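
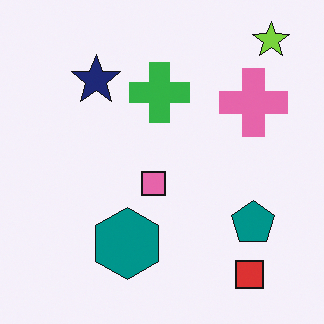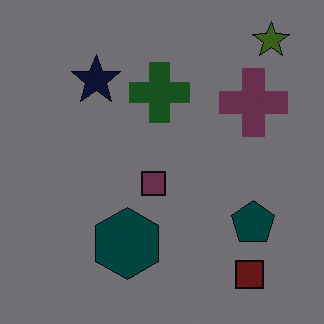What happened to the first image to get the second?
This is the original image substantially darkened.

Every pixel — background and shapes alike — is uniformly darkened.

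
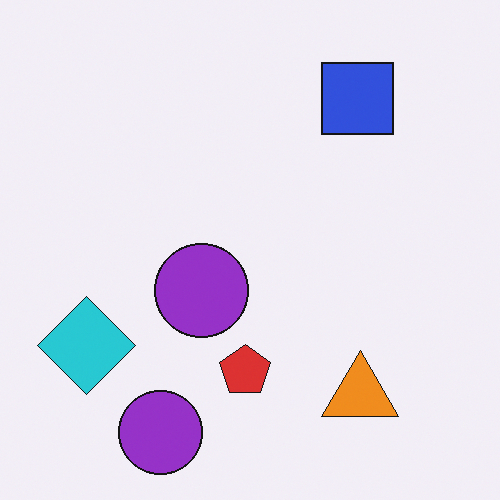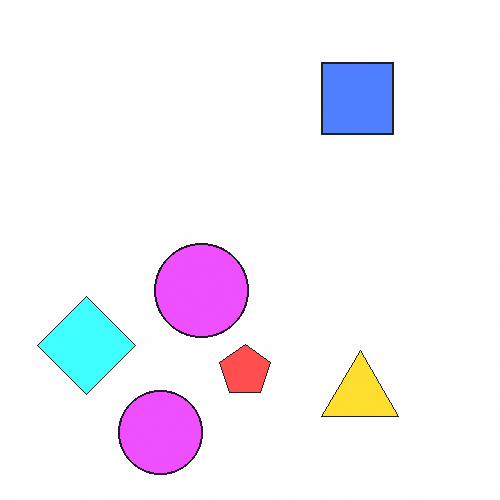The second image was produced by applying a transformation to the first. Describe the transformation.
The second image is the first substantially brightened.

Every pixel — background and shapes alike — is uniformly brightened.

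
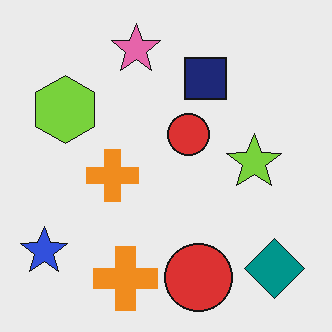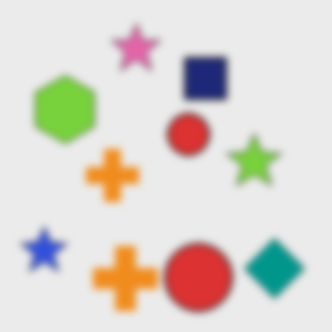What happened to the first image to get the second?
This is the original image moderately blurred.

Shape edges and outlines are uniformly softened across the whole image.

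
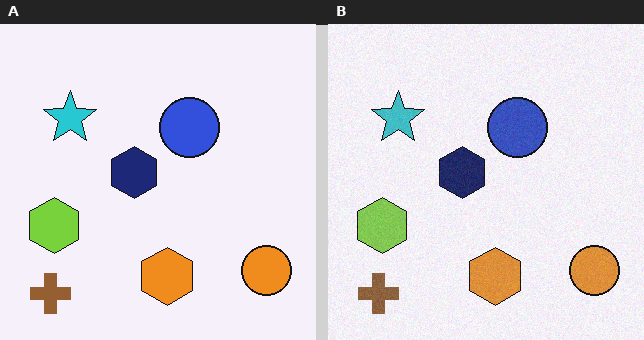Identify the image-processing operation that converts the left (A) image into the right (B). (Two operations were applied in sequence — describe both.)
The image was slightly desaturated, then degraded with light additive noise.

All colors are more muted and greyish — a global saturation change. Random speckle covers the whole image, including the flat background.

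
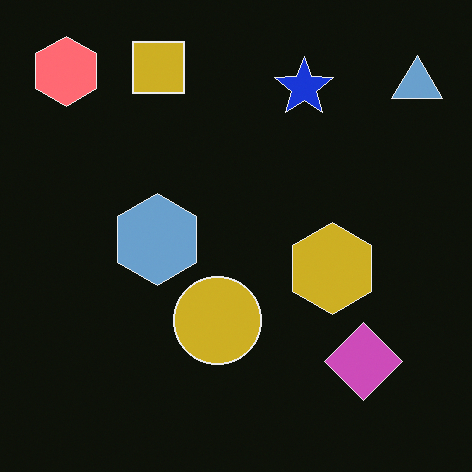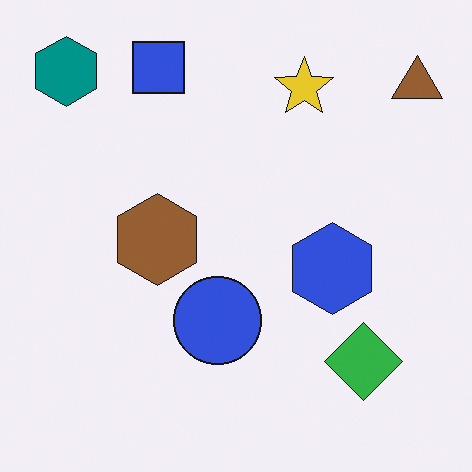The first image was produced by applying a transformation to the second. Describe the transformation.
The transformation is: color-inverted (negative).

The light background has become dark and every shape's color is its complement — a photographic negative.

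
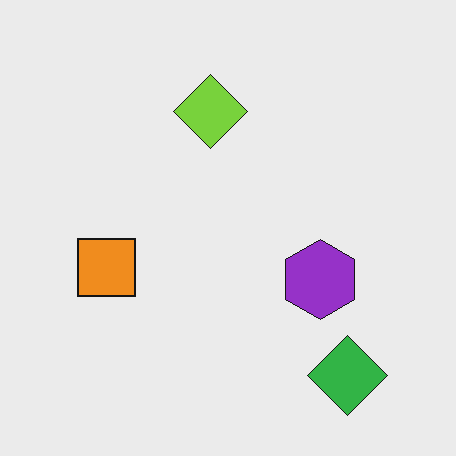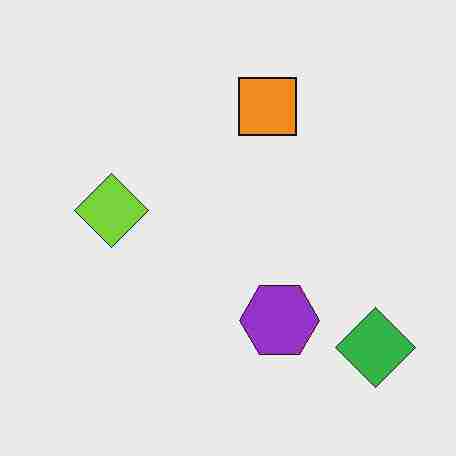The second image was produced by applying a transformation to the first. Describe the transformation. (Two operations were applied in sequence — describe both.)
The transformation is: heavily JPEG-compressed with obvious blocking artifacts, then transposed (reflected across the top-left ↔ bottom-right diagonal).

Blocky 8×8 compression artifacts appear around shape edges and the flat background shows ringing — characteristic JPEG degradation. Shapes have swapped their row and column positions — what was in the top-right is now in the bottom-left — a diagonal reflection.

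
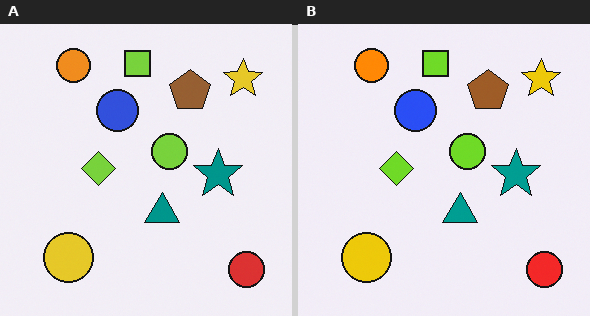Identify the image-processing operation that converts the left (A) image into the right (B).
It was slightly oversaturated.

All colors are more vivid — a global saturation change.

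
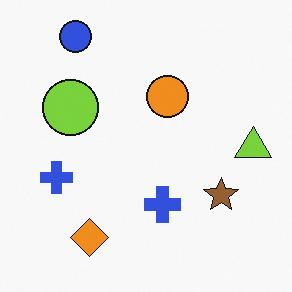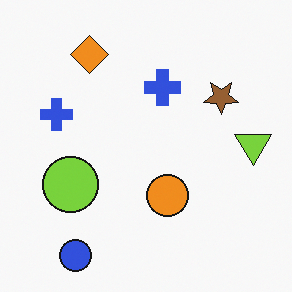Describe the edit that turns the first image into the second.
This is the original image flipped vertically (top ↔ bottom).

The blue circle is in the top-left of the first image and the bottom-left of the second — shapes on opposite sides of the horizontal midline have swapped in a mirror flip.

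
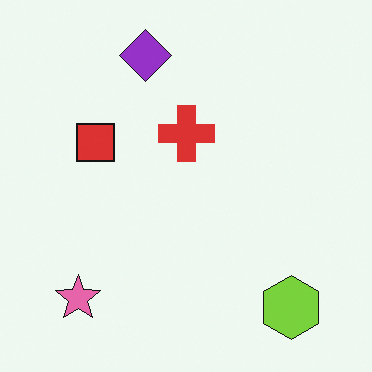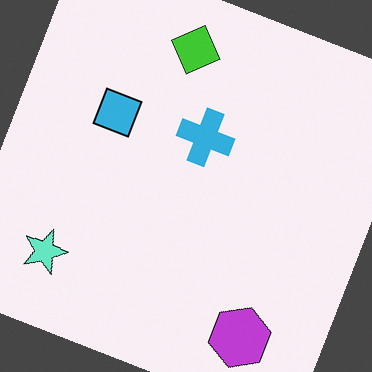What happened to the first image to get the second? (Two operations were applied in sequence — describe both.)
It was hue-shifted by a large amount, then rotated clockwise by a clearly visible amount.

Every shape's color has rotated by the same amount around the hue wheel — a uniform hue shift. Every shape is tilted by the same angle and the image corners show triangular fill wedges — a whole-image rotation by a non-right angle.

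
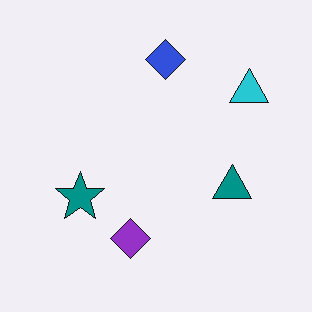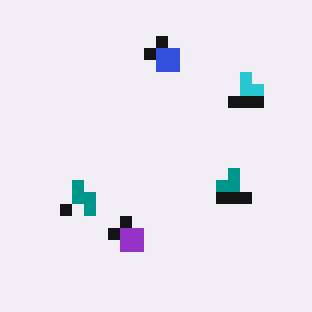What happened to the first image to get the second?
The second image is the first coarsely pixelated.

Shapes are reduced to large square blocks; fine edges and outlines are lost — a downscale-then-upscale (mosaic) effect.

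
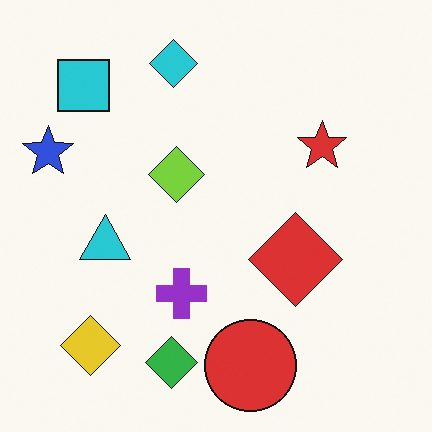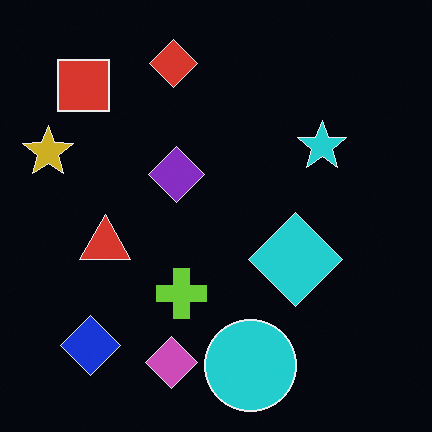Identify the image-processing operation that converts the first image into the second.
The second image is the first color-inverted (negative).

The light background has become dark and every shape's color is its complement — a photographic negative.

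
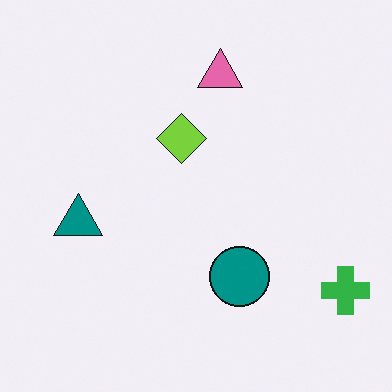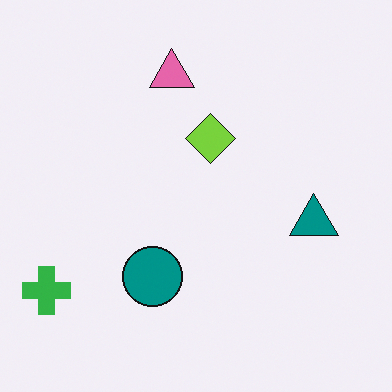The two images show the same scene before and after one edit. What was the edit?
Flipped horizontally (left ↔ right).

The green cross is in the bottom-right of the first image and the bottom-left of the second — shapes on opposite sides of the vertical midline have swapped in a mirror flip.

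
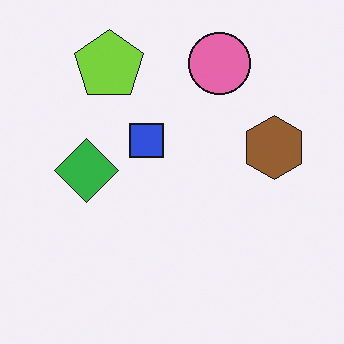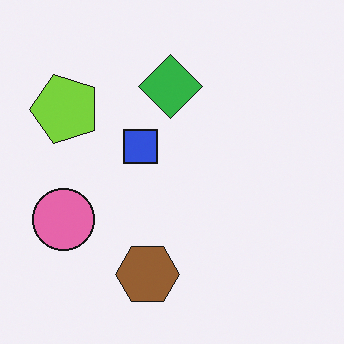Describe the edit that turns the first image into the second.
The image was transposed (reflected across the top-left ↔ bottom-right diagonal).

Shapes have swapped their row and column positions — what was in the top-right is now in the bottom-left — a diagonal reflection.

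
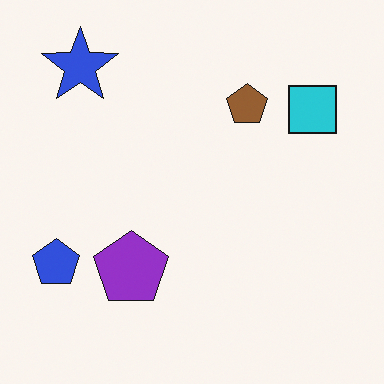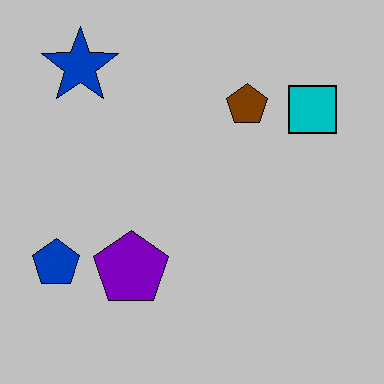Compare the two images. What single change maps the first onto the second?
Aggressively posterized.

Each flat color has snapped to a coarser quantized level — most visibly, the near-white background has dropped to a flat grey.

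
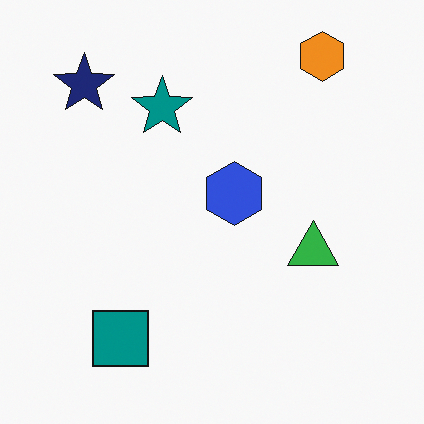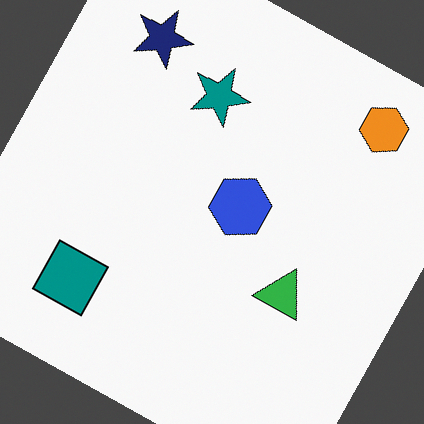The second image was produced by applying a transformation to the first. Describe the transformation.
The transformation is: rotated clockwise by a moderate amount.

Every shape is tilted by the same angle and the image corners show triangular fill wedges — a whole-image rotation by a non-right angle.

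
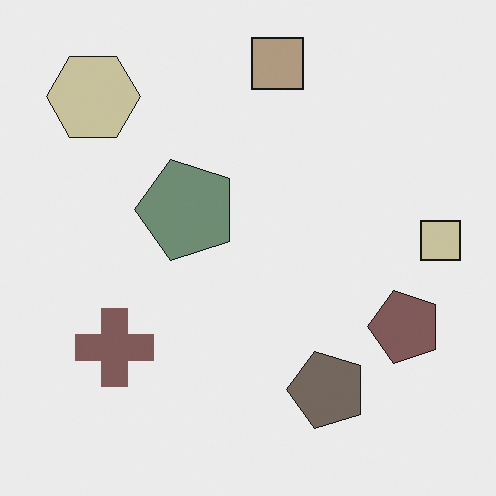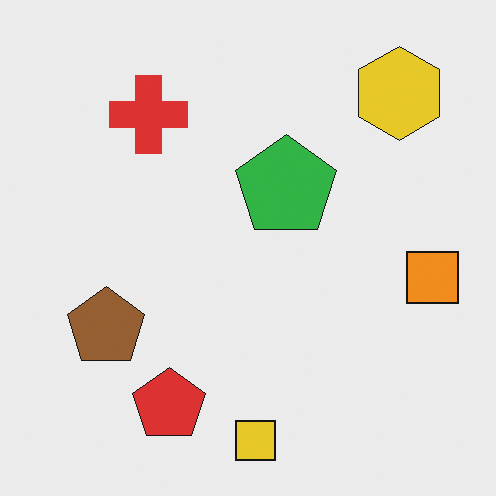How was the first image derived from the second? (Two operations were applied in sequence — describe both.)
The first image is the second rotated 90° counter-clockwise, then made much more muted (saturation change).

The yellow hexagon sits in the top-right of the second image and the top-left of the first — consistent with a whole-image 90° counter-clockwise rotation. All colors are more muted and greyish — a global saturation change.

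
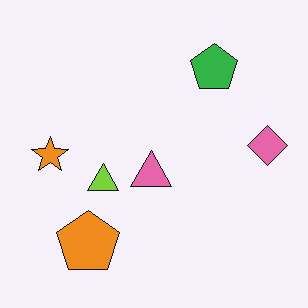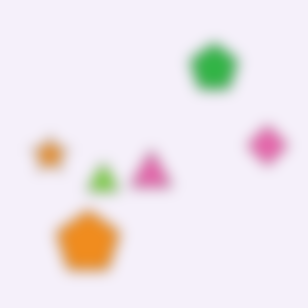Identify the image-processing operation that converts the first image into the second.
The image was strongly gaussian-blurred.

Shape edges and outlines are uniformly softened across the whole image.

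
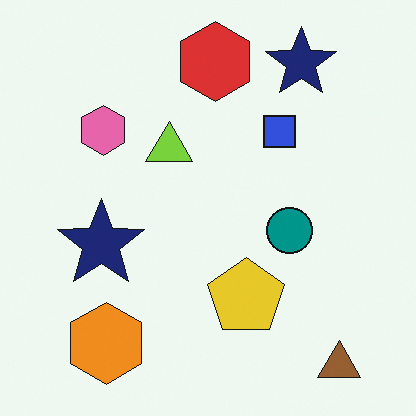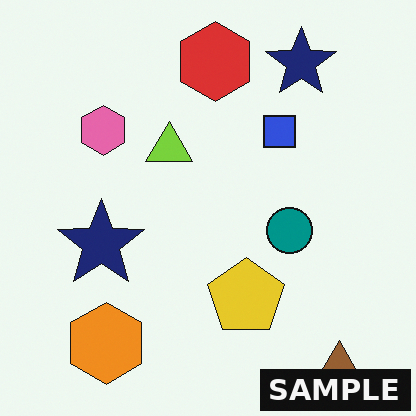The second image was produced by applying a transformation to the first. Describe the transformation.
The second image is the first watermarked with the text "SAMPLE" in the lower-right corner.

A dark label reading "SAMPLE" appears in the lower-right corner.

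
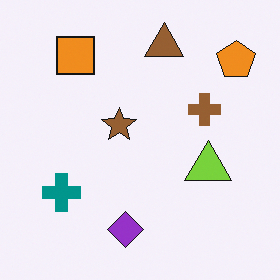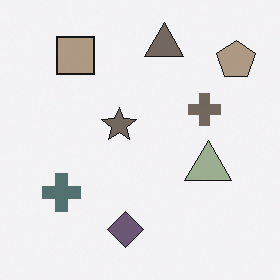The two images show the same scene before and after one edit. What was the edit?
Heavily desaturated.

All colors are more muted and greyish — a global saturation change.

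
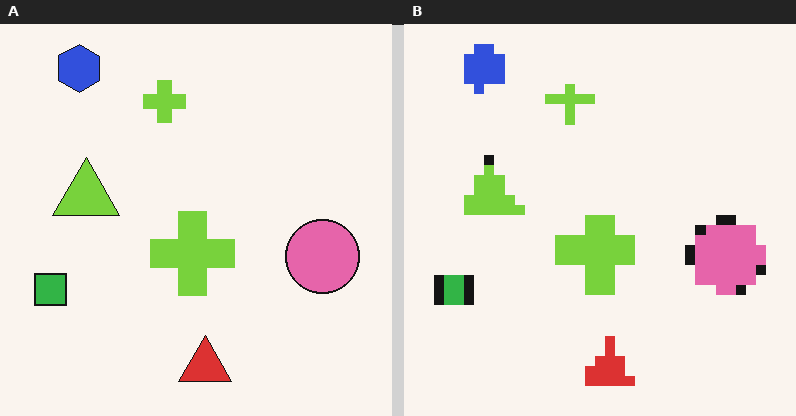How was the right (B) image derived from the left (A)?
This is the original image coarsely pixelated.

Shapes are reduced to large square blocks; fine edges and outlines are lost — a downscale-then-upscale (mosaic) effect.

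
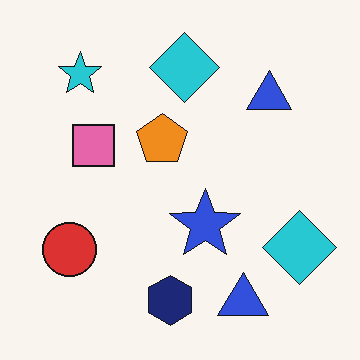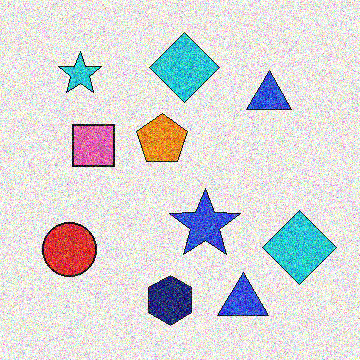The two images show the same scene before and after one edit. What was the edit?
This is the original image degraded with strong gaussian noise.

Random speckle covers the whole image, including the flat background.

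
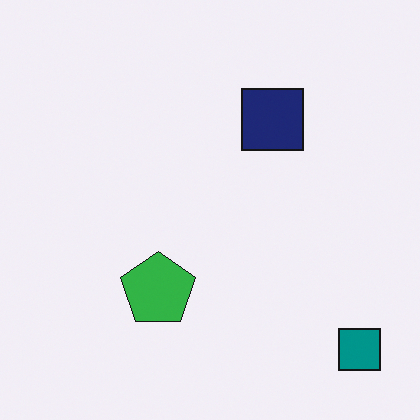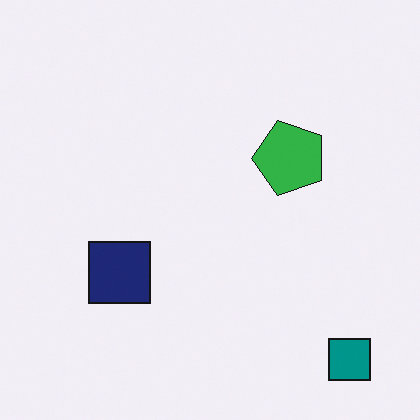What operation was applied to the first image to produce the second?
Transposed (reflected across the top-left ↔ bottom-right diagonal).

Shapes have swapped their row and column positions — what was in the top-right is now in the bottom-left — a diagonal reflection.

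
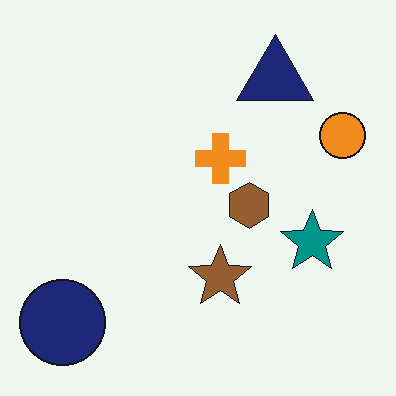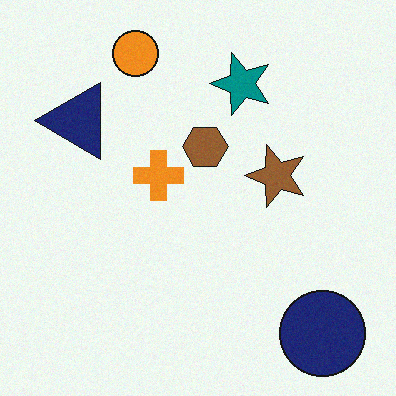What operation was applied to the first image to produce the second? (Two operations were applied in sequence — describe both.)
Degraded with light additive noise, then rotated 90° counter-clockwise.

Random speckle covers the whole image, including the flat background. The navy circle sits in the bottom-left of the first image and the bottom-right of the second — consistent with a whole-image 90° counter-clockwise rotation.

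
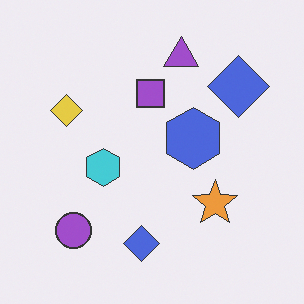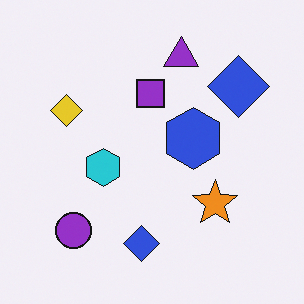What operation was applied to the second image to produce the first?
Given slightly reduced contrast.

Tones are pushed toward mid-grey across the whole image — a global contrast change.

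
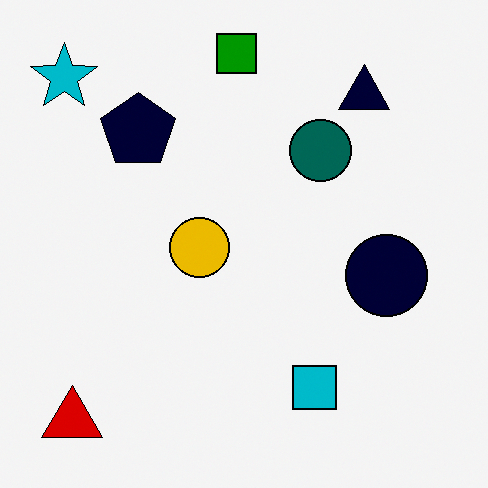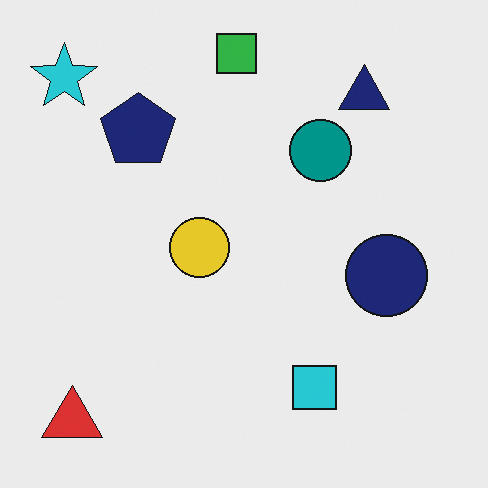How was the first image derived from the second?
This is the original image boosted in contrast.

Tones are pushed away from mid-grey across the whole image — a global contrast change.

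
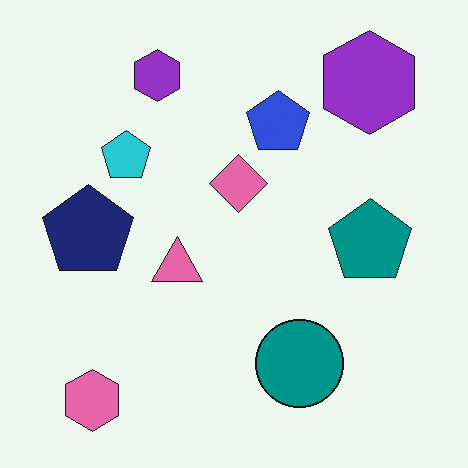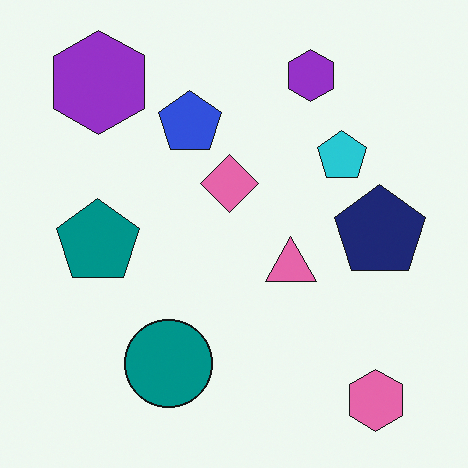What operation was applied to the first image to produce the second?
Flipped horizontally (left ↔ right).

The navy pentagon is in the left of the first image and the right of the second — shapes on opposite sides of the vertical midline have swapped in a mirror flip.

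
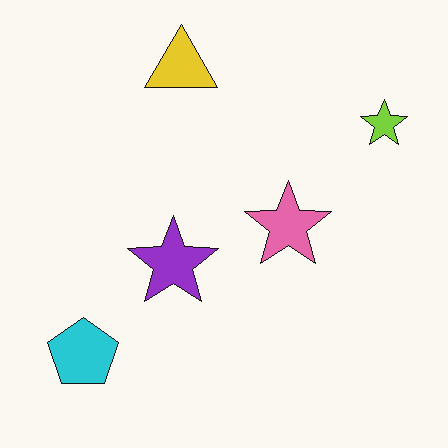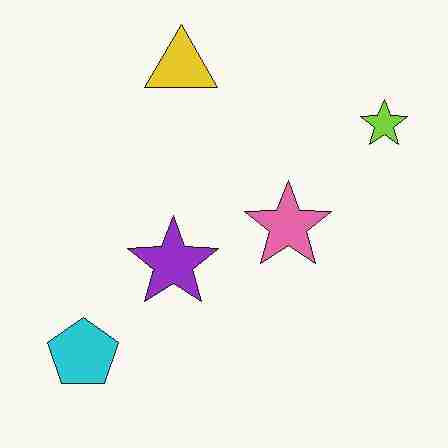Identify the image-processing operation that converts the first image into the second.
This is the original image heavily JPEG-compressed with obvious blocking artifacts.

Blocky 8×8 compression artifacts appear around shape edges and the flat background shows ringing — characteristic JPEG degradation.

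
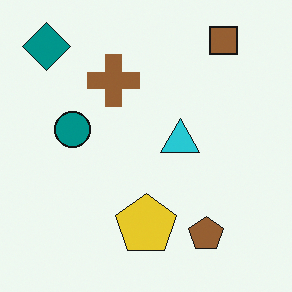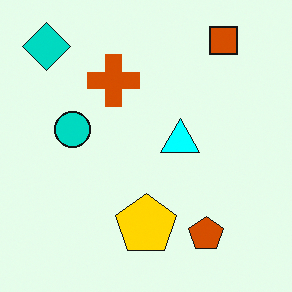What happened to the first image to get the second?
The transformation is: made much more vivid (saturation change).

All colors are more vivid — a global saturation change.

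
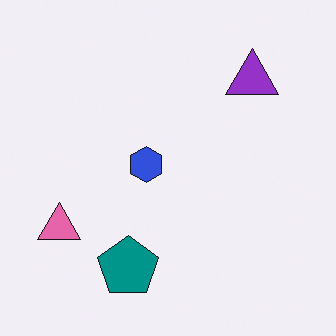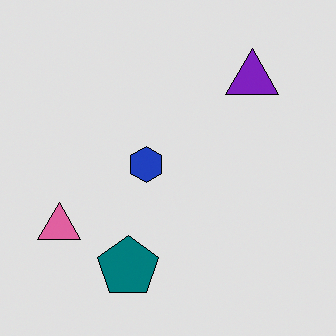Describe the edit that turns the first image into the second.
The image was posterized to a reduced palette.

Each flat color has snapped to a coarser quantized level — most visibly, the near-white background has dropped to a flat grey.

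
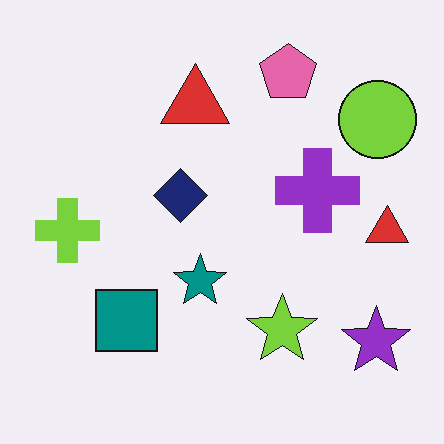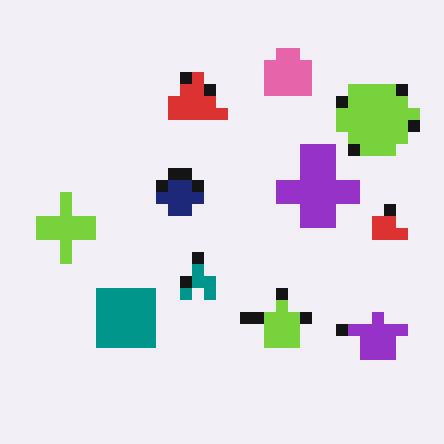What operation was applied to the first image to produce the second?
This is the original image coarsely pixelated.

Shapes are reduced to large square blocks; fine edges and outlines are lost — a downscale-then-upscale (mosaic) effect.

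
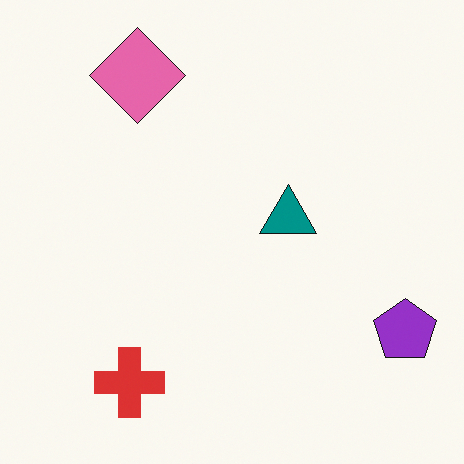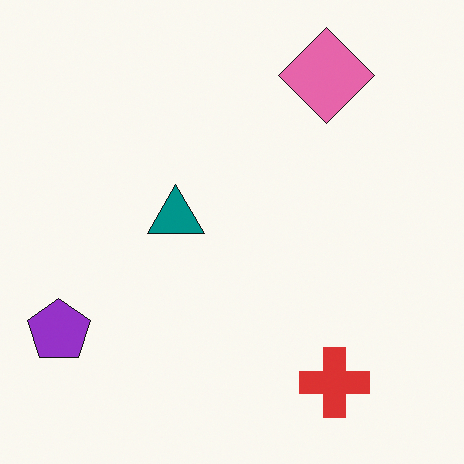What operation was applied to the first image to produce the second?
Flipped horizontally (left ↔ right).

The purple pentagon is in the bottom-right of the first image and the bottom-left of the second — shapes on opposite sides of the vertical midline have swapped in a mirror flip.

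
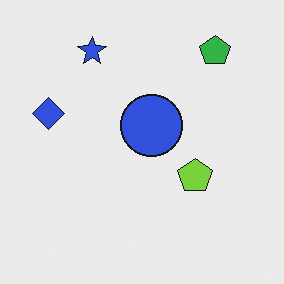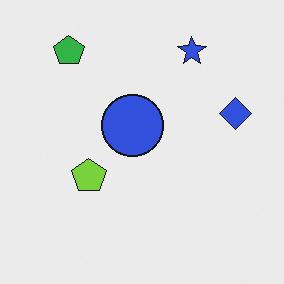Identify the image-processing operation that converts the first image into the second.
It was flipped horizontally (left ↔ right).

The blue diamond is in the left of the first image and the right of the second — shapes on opposite sides of the vertical midline have swapped in a mirror flip.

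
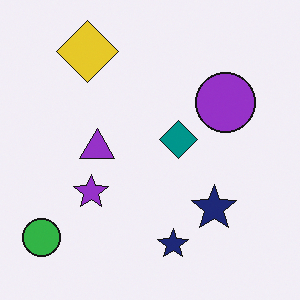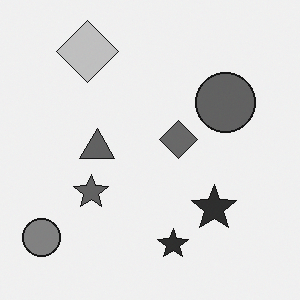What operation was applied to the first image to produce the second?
This is the original image converted to grayscale.

All color is removed — every shape is now a shade of grey.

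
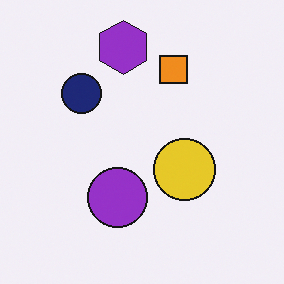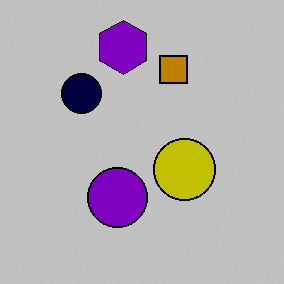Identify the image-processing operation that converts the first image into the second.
Aggressively posterized.

Each flat color has snapped to a coarser quantized level — most visibly, the near-white background has dropped to a flat grey.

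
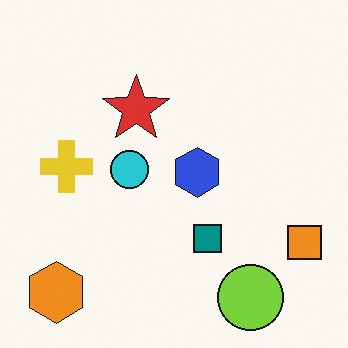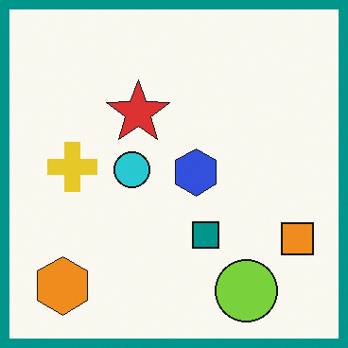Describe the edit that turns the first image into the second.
This is the original image framed with a teal border.

A solid teal frame runs around the edge of the second image, with the content slightly shrunk inside it.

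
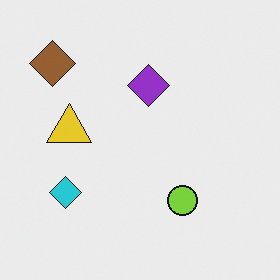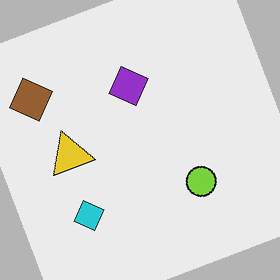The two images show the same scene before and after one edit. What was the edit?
It was rotated counter-clockwise by a moderate amount.

Every shape is tilted by the same angle and the image corners show triangular fill wedges — a whole-image rotation by a non-right angle.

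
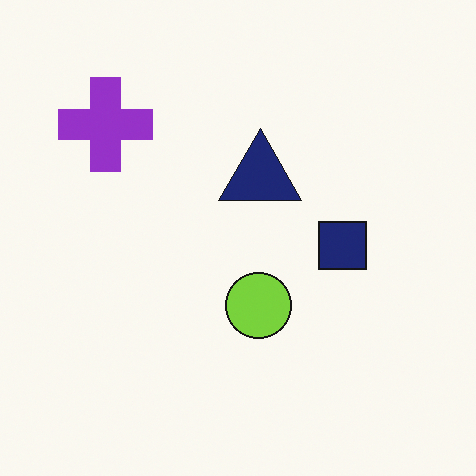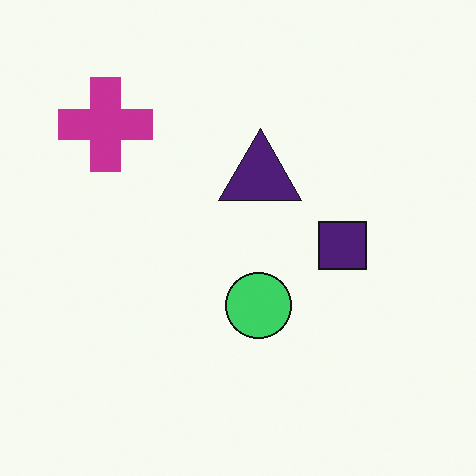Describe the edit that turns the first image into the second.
This is the original image hue-shifted by a small amount.

Every shape's color has rotated by the same amount around the hue wheel — a uniform hue shift.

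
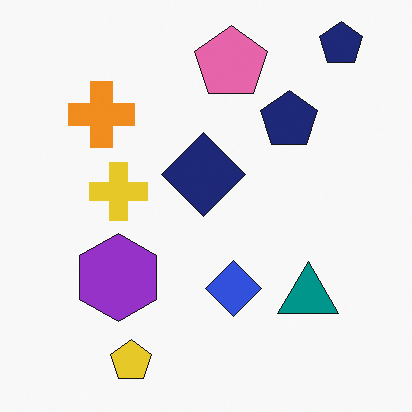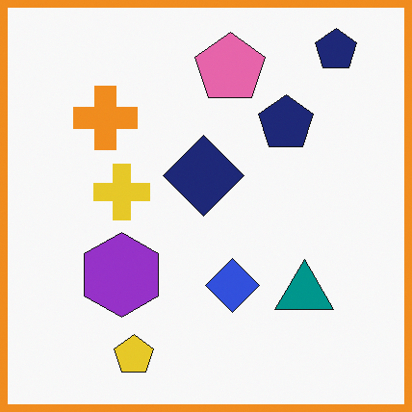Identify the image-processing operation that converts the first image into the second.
The image was framed with a orange border.

A solid orange frame runs around the edge of the second image, with the content slightly shrunk inside it.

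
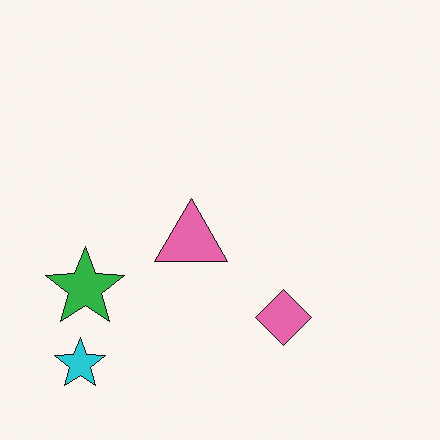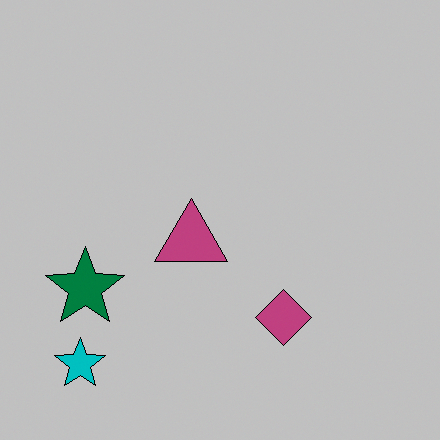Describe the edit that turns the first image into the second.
The transformation is: aggressively posterized.

Each flat color has snapped to a coarser quantized level — most visibly, the near-white background has dropped to a flat grey.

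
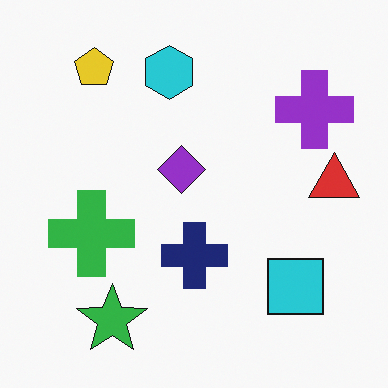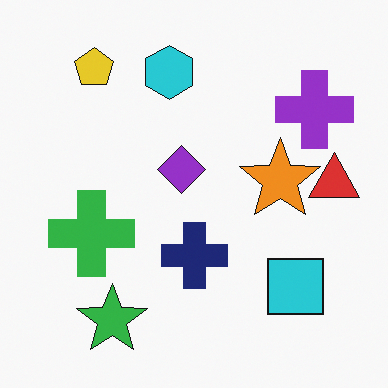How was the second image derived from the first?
The second image is the first overlaid with an additional orange star.

An orange star appears in the second image that is absent from the first.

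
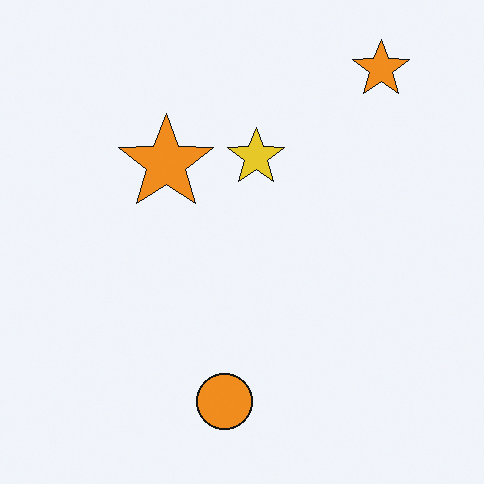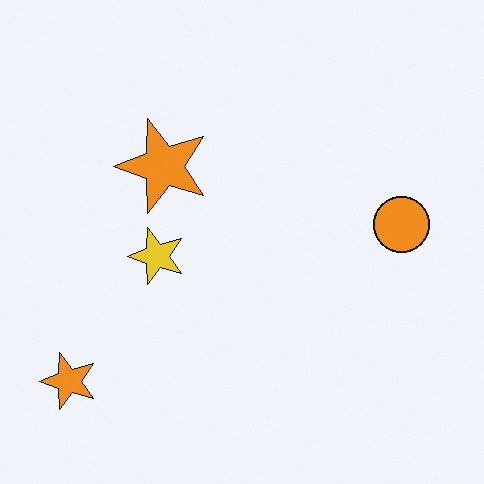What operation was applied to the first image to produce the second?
Transposed (reflected across the top-left ↔ bottom-right diagonal).

Shapes have swapped their row and column positions — what was in the top-right is now in the bottom-left — a diagonal reflection.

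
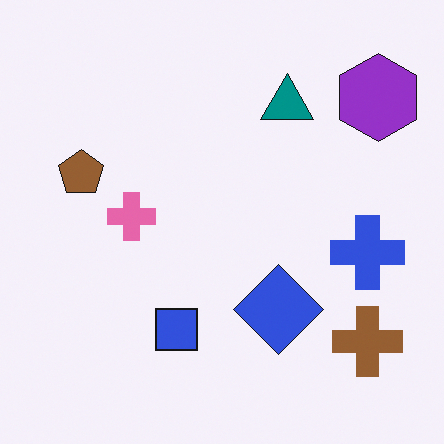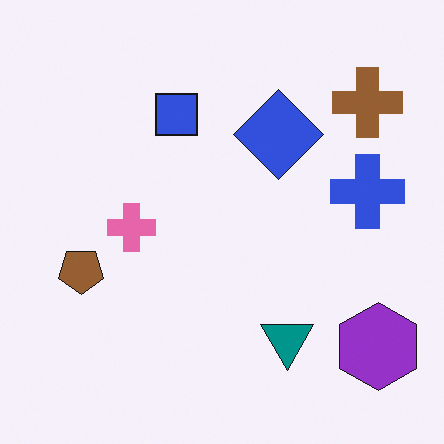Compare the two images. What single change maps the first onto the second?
It was flipped vertically (top ↔ bottom).

The purple hexagon is in the top-right of the first image and the bottom-right of the second — shapes on opposite sides of the horizontal midline have swapped in a mirror flip.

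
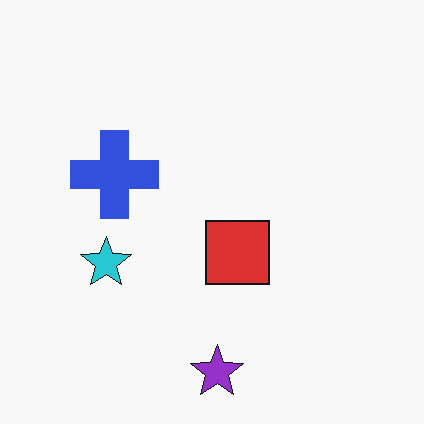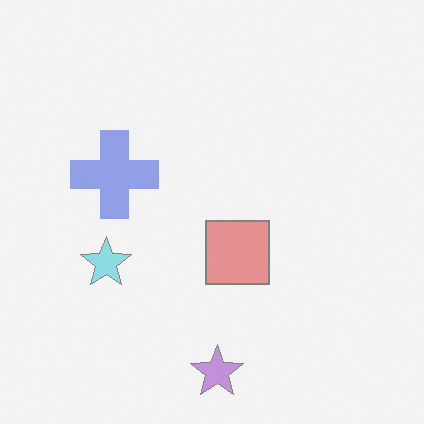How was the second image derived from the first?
This is the original image given much lower contrast.

Tones are pushed toward mid-grey across the whole image — a global contrast change.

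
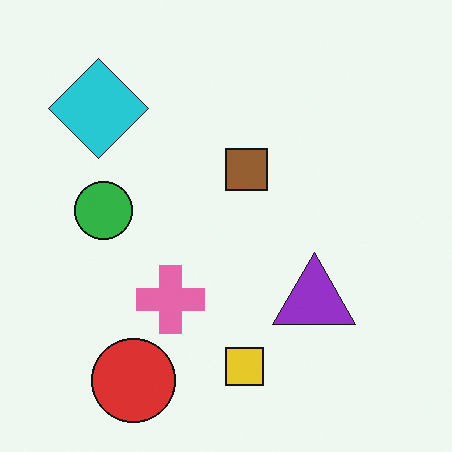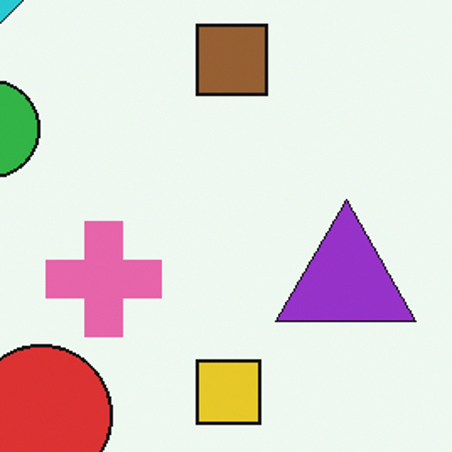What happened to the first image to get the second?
The second image is the first cropped tightly and scaled back up.

The visible shapes are larger and the field of view is narrower; shapes near the original edges may be partly or wholly outside the frame — a crop-and-rescale.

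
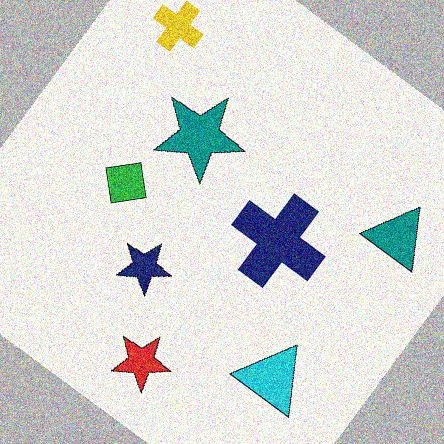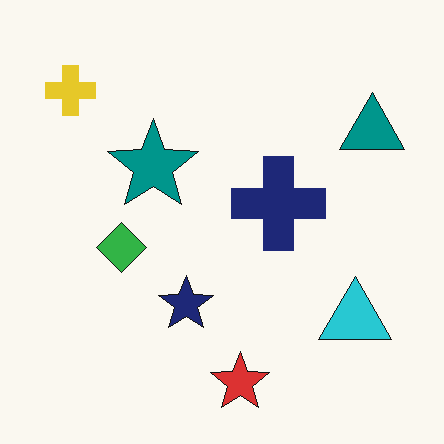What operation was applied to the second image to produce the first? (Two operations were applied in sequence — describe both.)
The image was rotated clockwise by a large amount — several tens of degrees, then degraded with strong gaussian noise.

Every shape is tilted by the same angle and the image corners show triangular fill wedges — a whole-image rotation by a non-right angle. Random speckle covers the whole image, including the flat background.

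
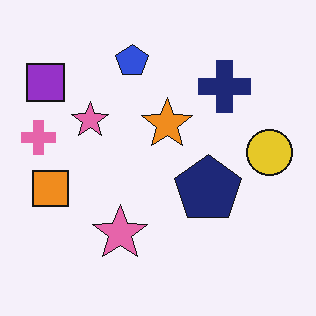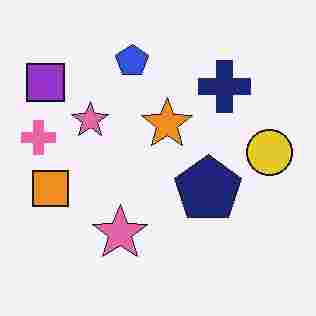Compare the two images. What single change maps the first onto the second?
It was heavily JPEG-compressed with obvious blocking artifacts.

Blocky 8×8 compression artifacts appear around shape edges and the flat background shows ringing — characteristic JPEG degradation.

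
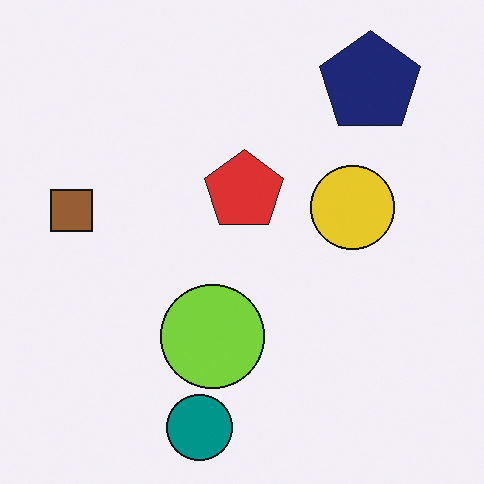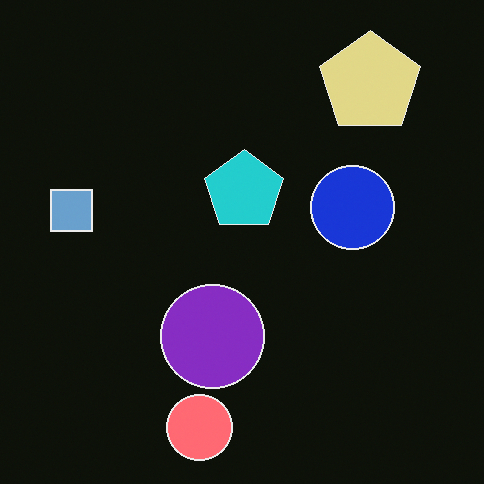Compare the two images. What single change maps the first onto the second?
It was color-inverted (negative).

The light background has become dark and every shape's color is its complement — a photographic negative.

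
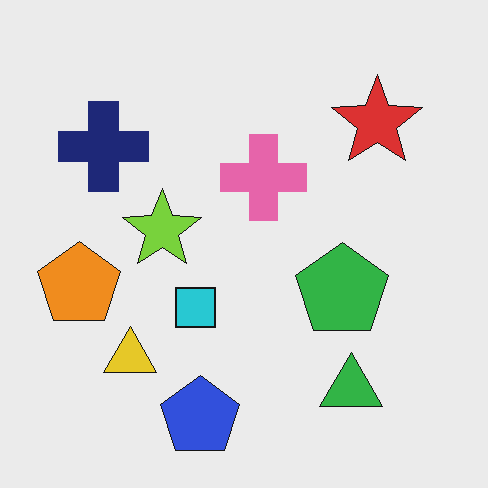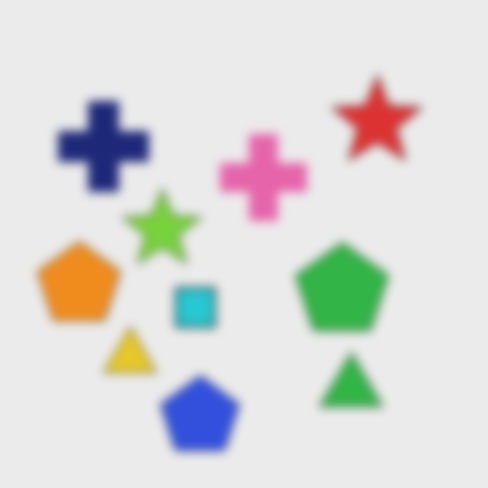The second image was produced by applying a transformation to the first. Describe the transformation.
Heavily blurred.

Shape edges and outlines are uniformly softened across the whole image.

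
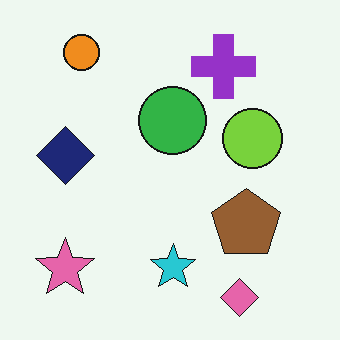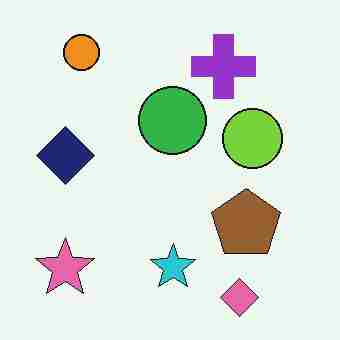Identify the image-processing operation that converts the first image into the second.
The second image is the first heavily JPEG-compressed with obvious blocking artifacts.

Blocky 8×8 compression artifacts appear around shape edges and the flat background shows ringing — characteristic JPEG degradation.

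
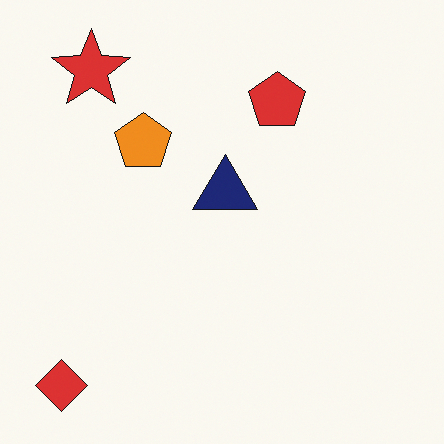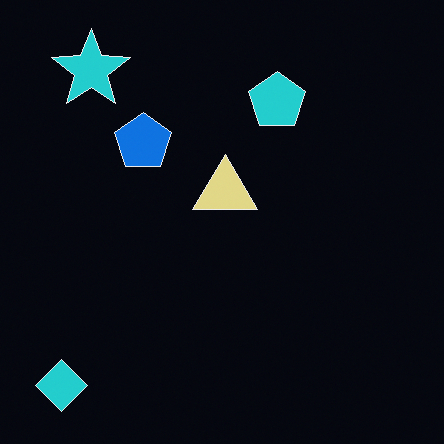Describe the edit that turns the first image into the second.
The image was color-inverted (negative).

The light background has become dark and every shape's color is its complement — a photographic negative.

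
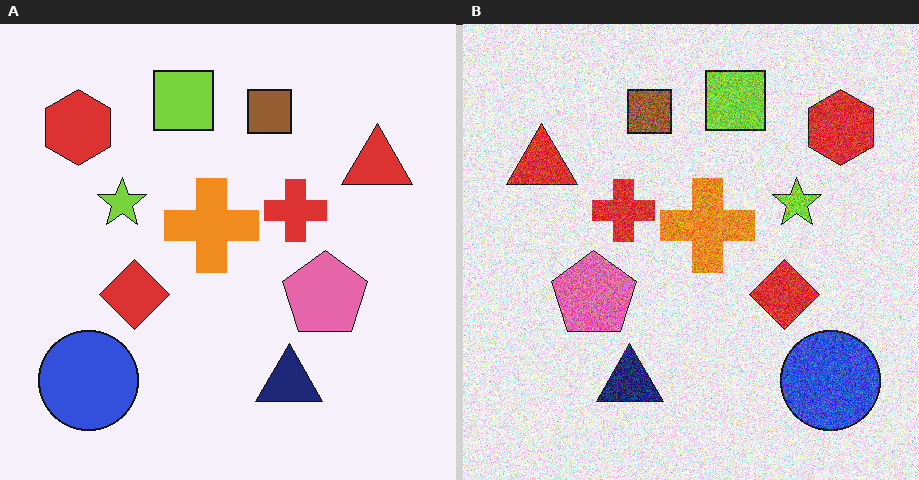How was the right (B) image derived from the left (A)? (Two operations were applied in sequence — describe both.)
The right (B) image is the left (A) flipped horizontally (left ↔ right), then degraded with strong gaussian noise.

The red hexagon is in the top-left of the left (A) image and the top-right of the right (B) — shapes on opposite sides of the vertical midline have swapped in a mirror flip. Random speckle covers the whole image, including the flat background.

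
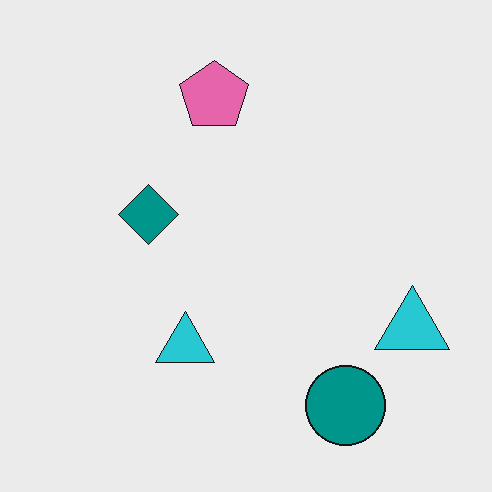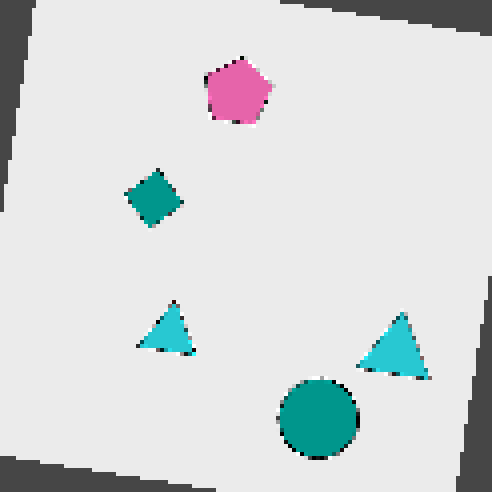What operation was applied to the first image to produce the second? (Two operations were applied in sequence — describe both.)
The transformation is: rotated clockwise by a few degrees, then mildly pixelated.

Every shape is tilted by the same angle and the image corners show triangular fill wedges — a whole-image rotation by a non-right angle. Shapes are reduced to large square blocks; fine edges and outlines are lost — a downscale-then-upscale (mosaic) effect.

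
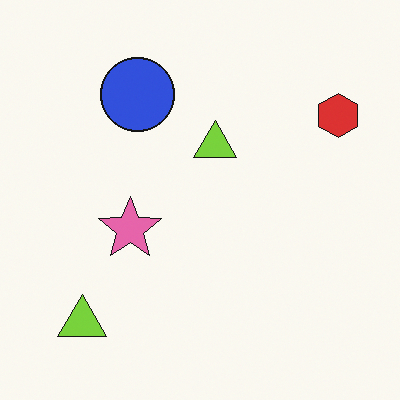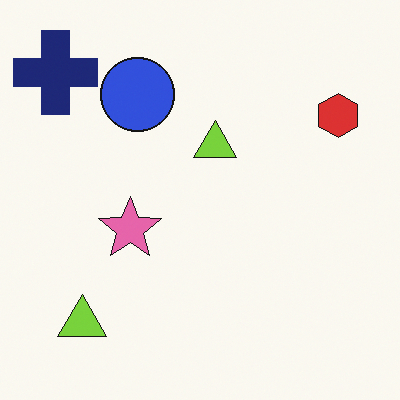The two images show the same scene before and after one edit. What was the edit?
The image was overlaid with an additional navy cross.

A navy cross appears in the second image that is absent from the first.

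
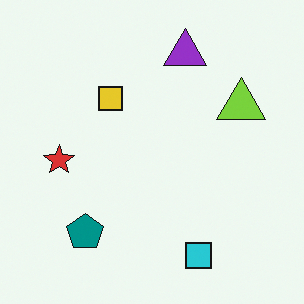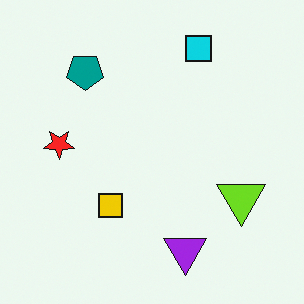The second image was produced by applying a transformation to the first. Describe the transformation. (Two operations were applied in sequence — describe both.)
This is the original image slightly oversaturated, then flipped vertically (top ↔ bottom).

All colors are more vivid — a global saturation change. The cyan square is in the bottom of the first image and the top of the second — shapes on opposite sides of the horizontal midline have swapped in a mirror flip.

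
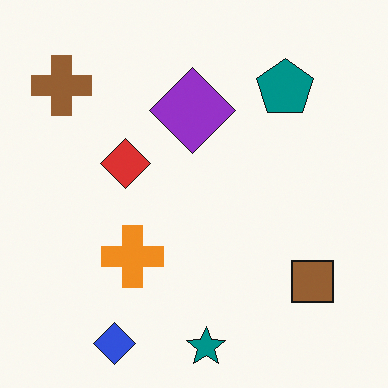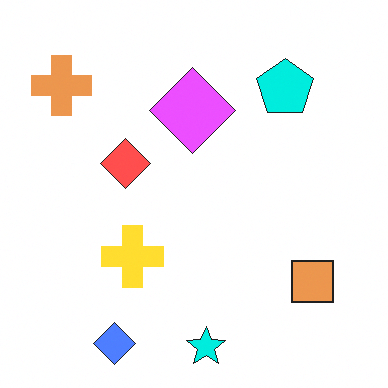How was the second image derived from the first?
The transformation is: brightened a lot.

Every pixel — background and shapes alike — is uniformly brightened.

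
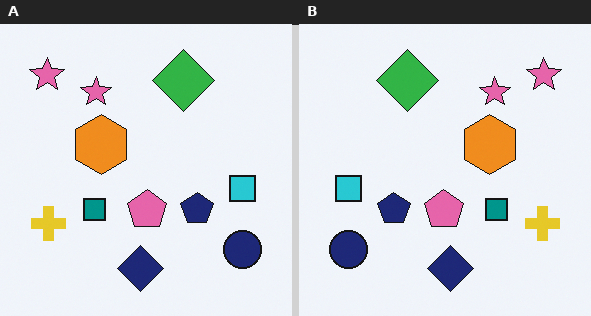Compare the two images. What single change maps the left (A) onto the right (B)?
Flipped horizontally (left ↔ right).

The yellow cross is in the bottom-left of the left (A) image and the bottom-right of the right (B) — shapes on opposite sides of the vertical midline have swapped in a mirror flip.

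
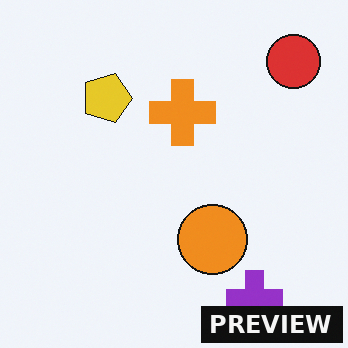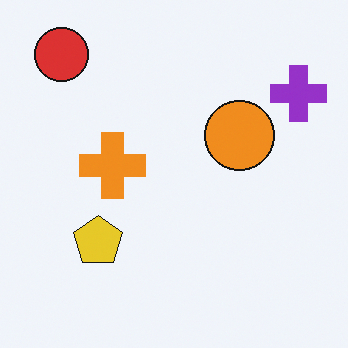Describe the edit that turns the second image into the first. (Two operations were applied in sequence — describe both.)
This is the original image rotated 90° clockwise, then watermarked with the text "PREVIEW" in the lower-right corner.

The red circle sits in the top-left of the second image and the top-right of the first — consistent with a whole-image 90° clockwise rotation. A dark label reading "PREVIEW" appears in the lower-right corner.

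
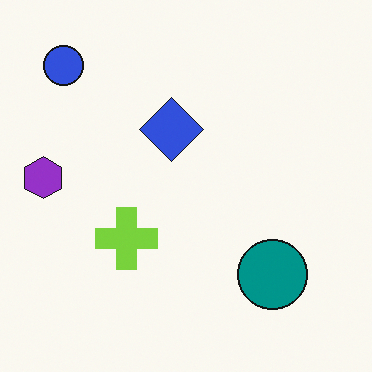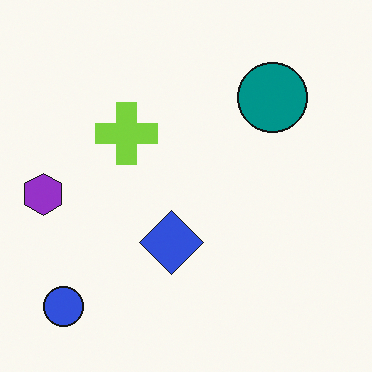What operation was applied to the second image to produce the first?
The image was flipped vertically (top ↔ bottom).

The blue circle is in the bottom-left of the second image and the top-left of the first — shapes on opposite sides of the horizontal midline have swapped in a mirror flip.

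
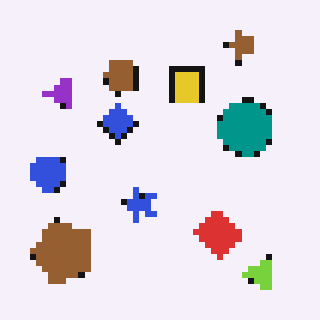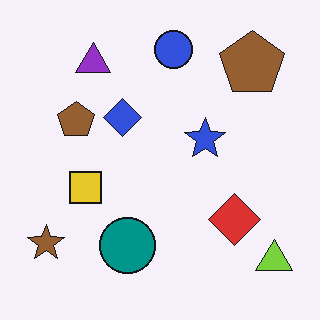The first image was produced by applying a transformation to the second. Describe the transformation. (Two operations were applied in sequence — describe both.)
This is the original image transposed (reflected across the top-left ↔ bottom-right diagonal), then pixelated into visible square blocks.

Shapes have swapped their row and column positions — what was in the top-right is now in the bottom-left — a diagonal reflection. Shapes are reduced to large square blocks; fine edges and outlines are lost — a downscale-then-upscale (mosaic) effect.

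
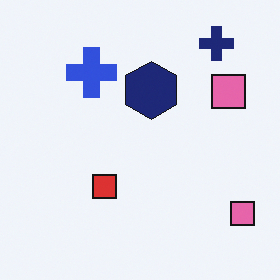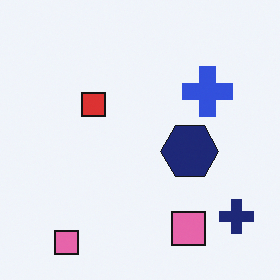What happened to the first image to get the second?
Rotated 90° clockwise.

The navy cross sits in the top-right of the first image and the bottom-right of the second — consistent with a whole-image 90° clockwise rotation.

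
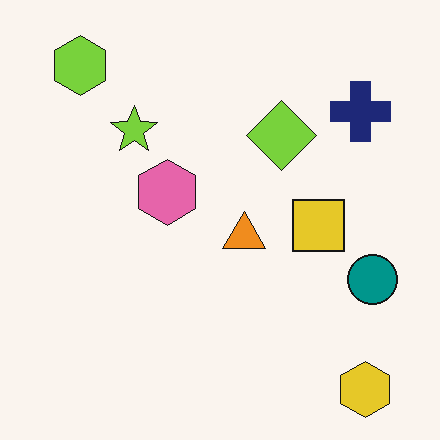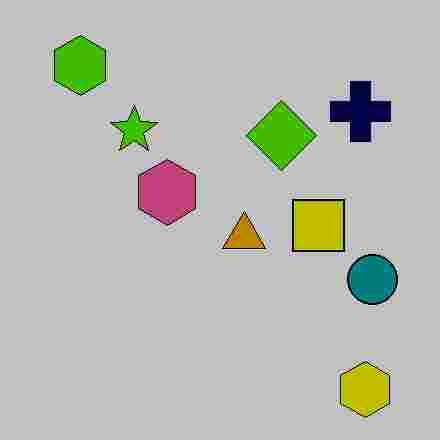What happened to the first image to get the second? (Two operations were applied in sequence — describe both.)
The image was aggressively posterized, then heavily JPEG-compressed with obvious blocking artifacts.

Each flat color has snapped to a coarser quantized level — most visibly, the near-white background has dropped to a flat grey. Blocky 8×8 compression artifacts appear around shape edges and the flat background shows ringing — characteristic JPEG degradation.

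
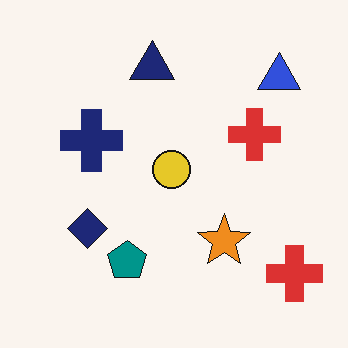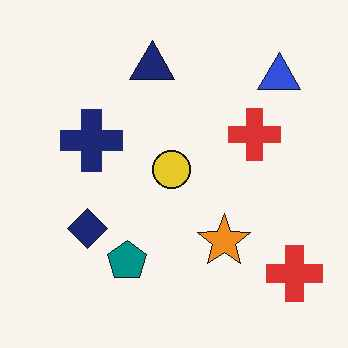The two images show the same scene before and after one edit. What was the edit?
This is the original image JPEG-compressed with visible artifacts.

Blocky 8×8 compression artifacts appear around shape edges and the flat background shows ringing — characteristic JPEG degradation.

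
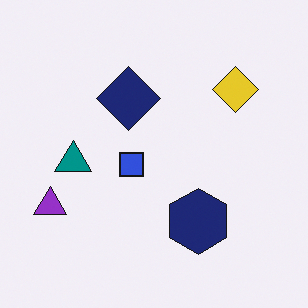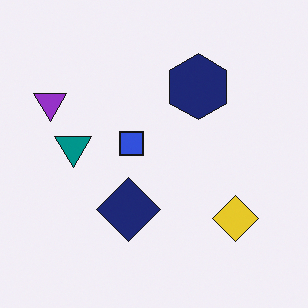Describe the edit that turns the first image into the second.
The image was flipped vertically (top ↔ bottom).

The navy hexagon is in the bottom of the first image and the top of the second — shapes on opposite sides of the horizontal midline have swapped in a mirror flip.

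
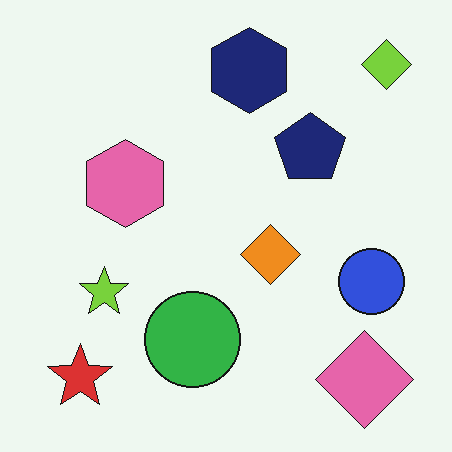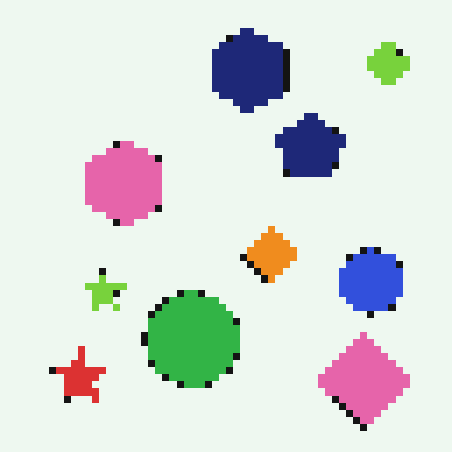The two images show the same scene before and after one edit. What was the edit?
Pixelated into visible square blocks.

Shapes are reduced to large square blocks; fine edges and outlines are lost — a downscale-then-upscale (mosaic) effect.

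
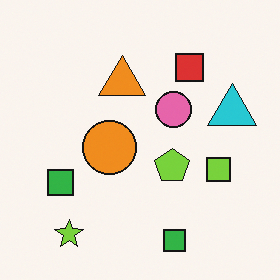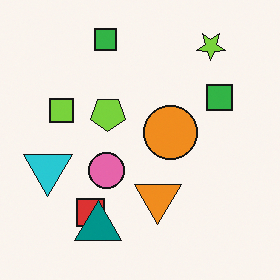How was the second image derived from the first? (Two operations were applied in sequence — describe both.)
The image was rotated 180°, then overlaid with an additional teal triangle.

The lime star sits in the bottom-left of the first image and the top-right of the second — consistent with a whole-image 180° rotation. A teal triangle appears in the second image that is absent from the first.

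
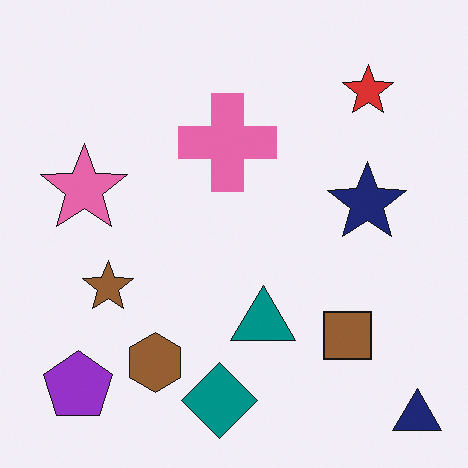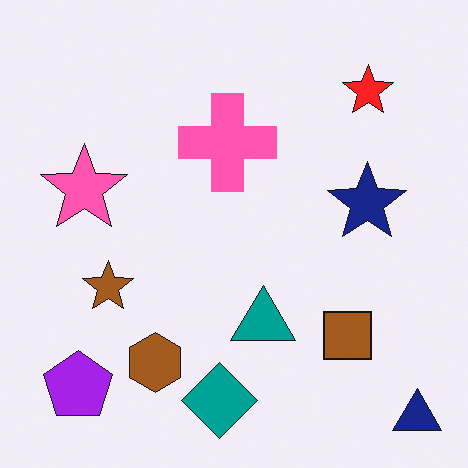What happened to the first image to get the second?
Slightly oversaturated.

All colors are more vivid — a global saturation change.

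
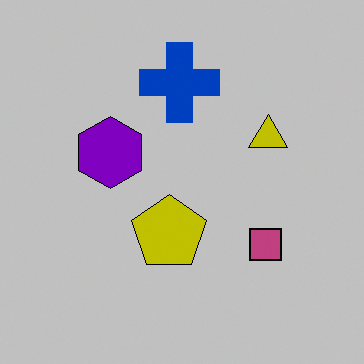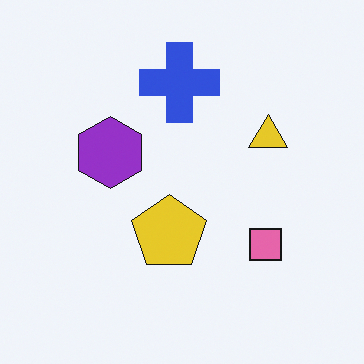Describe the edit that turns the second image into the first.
It was aggressively posterized.

Each flat color has snapped to a coarser quantized level — most visibly, the near-white background has dropped to a flat grey.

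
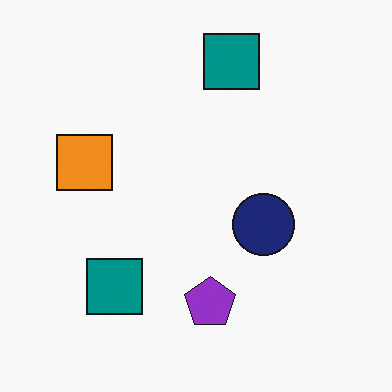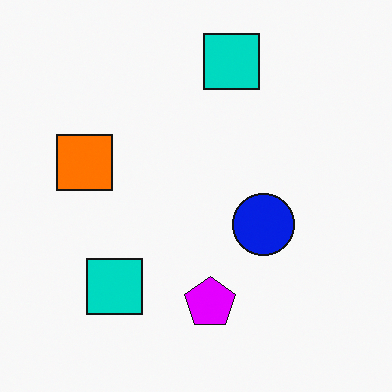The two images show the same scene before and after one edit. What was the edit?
The image was made much more vivid (saturation change).

All colors are more vivid — a global saturation change.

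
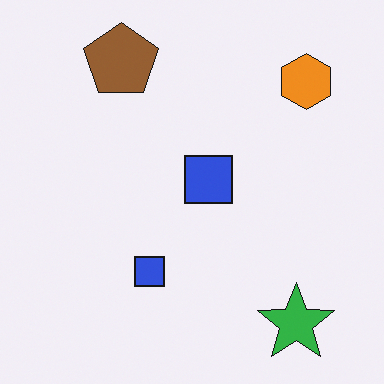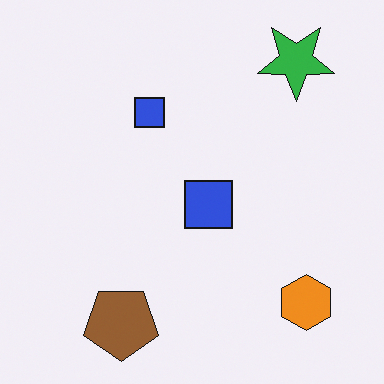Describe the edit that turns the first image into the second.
The transformation is: flipped vertically (top ↔ bottom).

The green star is in the bottom-right of the first image and the top-right of the second — shapes on opposite sides of the horizontal midline have swapped in a mirror flip.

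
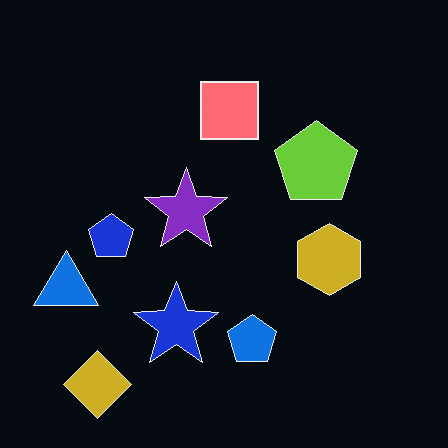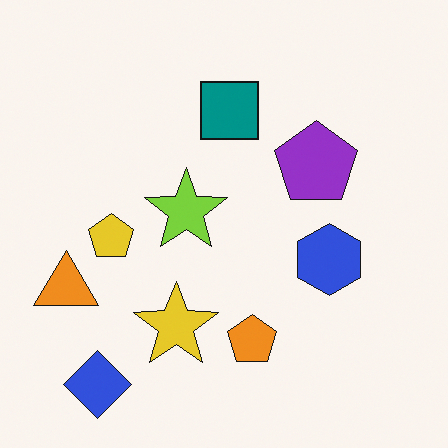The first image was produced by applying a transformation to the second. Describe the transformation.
The image was color-inverted (negative).

The light background has become dark and every shape's color is its complement — a photographic negative.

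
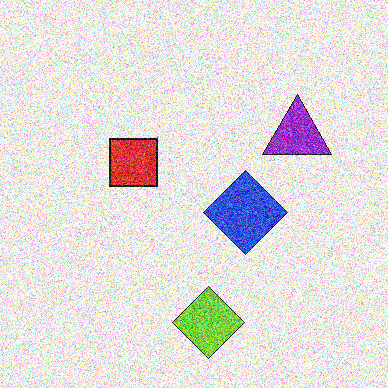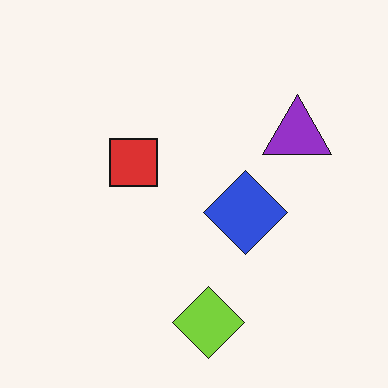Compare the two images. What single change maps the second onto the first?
The image was degraded with a thick layer of grain.

Random speckle covers the whole image, including the flat background.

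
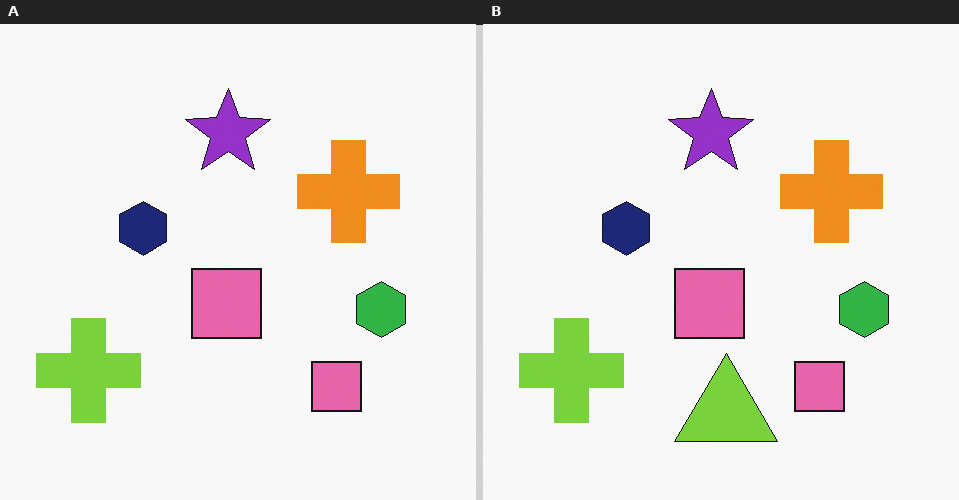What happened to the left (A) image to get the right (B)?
The image was overlaid with an additional lime triangle.

A lime triangle appears in the right (B) image that is absent from the left (A).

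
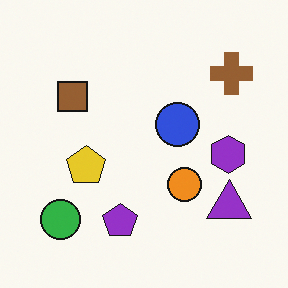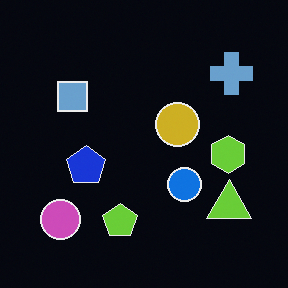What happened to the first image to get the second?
Color-inverted (negative).

The light background has become dark and every shape's color is its complement — a photographic negative.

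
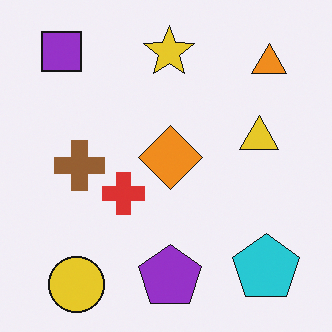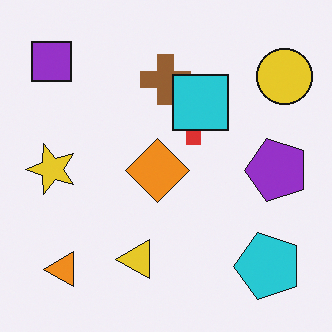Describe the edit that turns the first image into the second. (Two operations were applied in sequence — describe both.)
Transposed (reflected across the top-left ↔ bottom-right diagonal), then overlaid with an additional cyan square.

Shapes have swapped their row and column positions — what was in the top-right is now in the bottom-left — a diagonal reflection. A cyan square appears in the second image that is absent from the first.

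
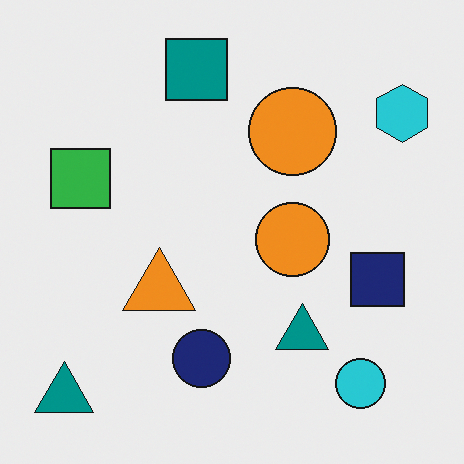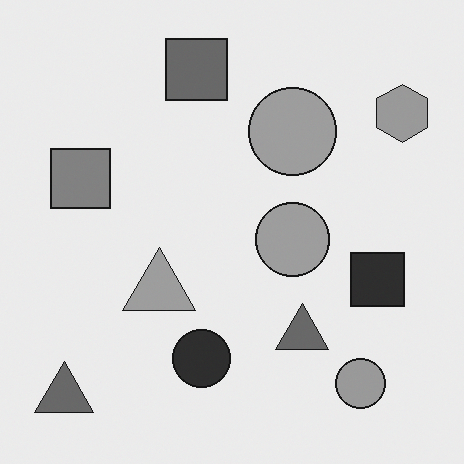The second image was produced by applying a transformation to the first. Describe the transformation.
The transformation is: converted to grayscale.

All color is removed — every shape is now a shade of grey.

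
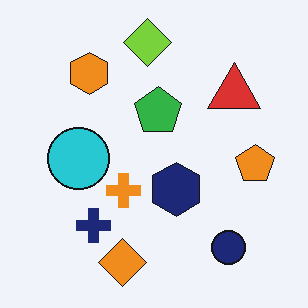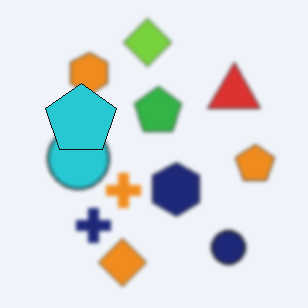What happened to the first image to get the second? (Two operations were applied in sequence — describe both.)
The second image is the first slightly softened, then overlaid with an additional cyan pentagon.

Shape edges and outlines are uniformly softened across the whole image. A cyan pentagon appears in the second image that is absent from the first.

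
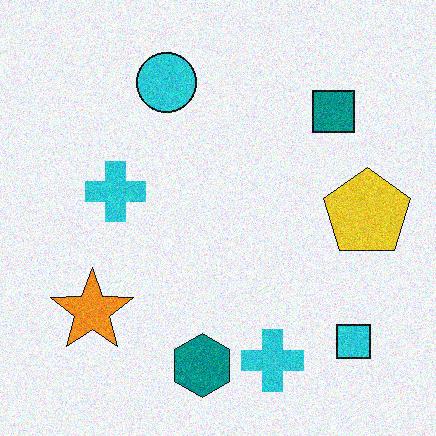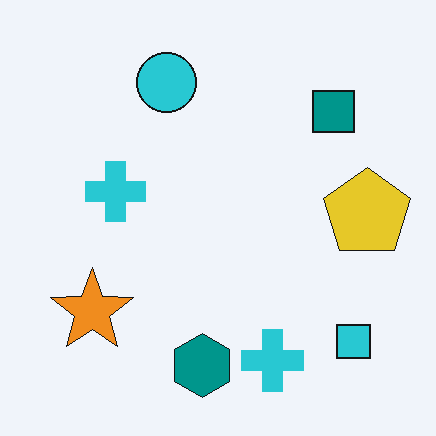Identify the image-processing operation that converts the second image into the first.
It was degraded with moderate additive noise.

Random speckle covers the whole image, including the flat background.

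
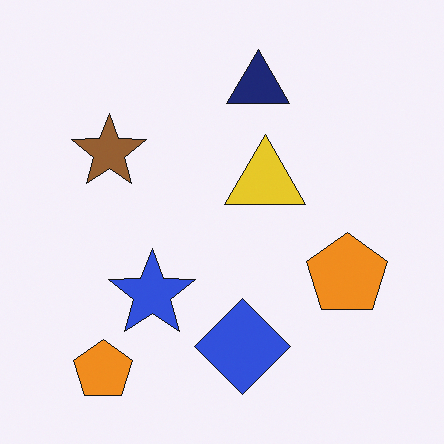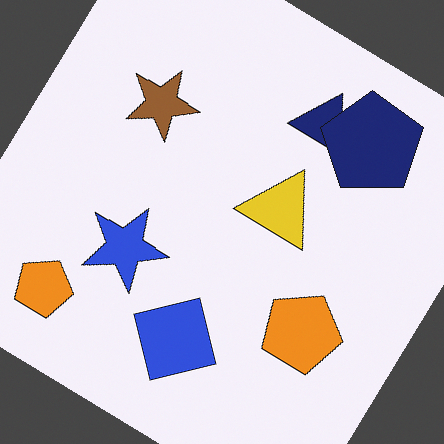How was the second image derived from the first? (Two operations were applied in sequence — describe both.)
Rotated clockwise by a large amount — several tens of degrees, then overlaid with an additional navy pentagon.

Every shape is tilted by the same angle and the image corners show triangular fill wedges — a whole-image rotation by a non-right angle. A navy pentagon appears in the second image that is absent from the first.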